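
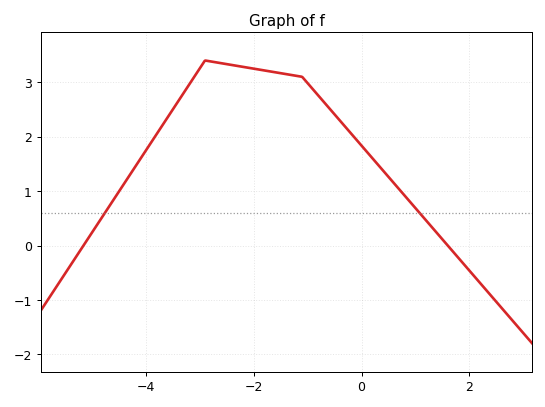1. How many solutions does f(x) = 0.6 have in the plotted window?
2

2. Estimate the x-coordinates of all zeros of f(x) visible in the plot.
-5.15, 1.6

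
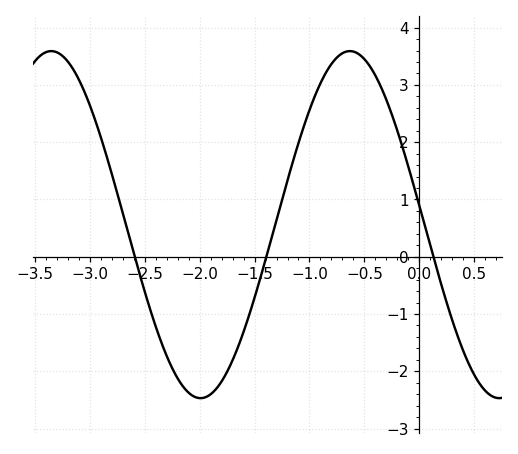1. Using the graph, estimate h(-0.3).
2.74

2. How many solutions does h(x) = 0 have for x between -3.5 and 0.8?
3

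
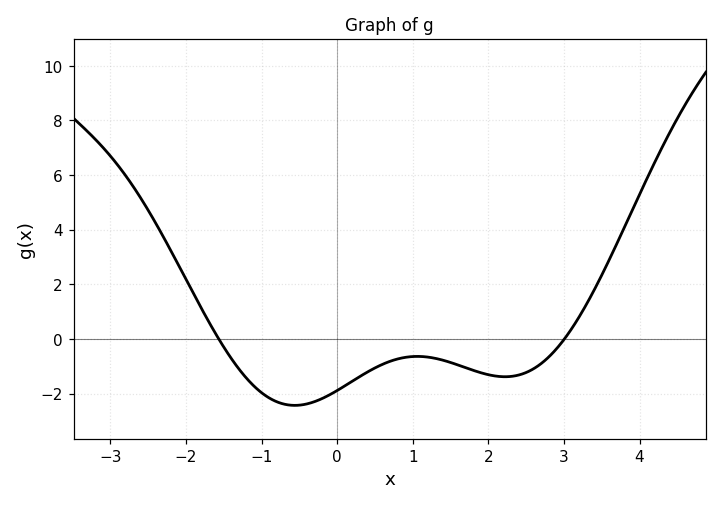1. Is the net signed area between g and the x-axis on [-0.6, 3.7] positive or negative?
negative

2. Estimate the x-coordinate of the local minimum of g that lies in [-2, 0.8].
-0.563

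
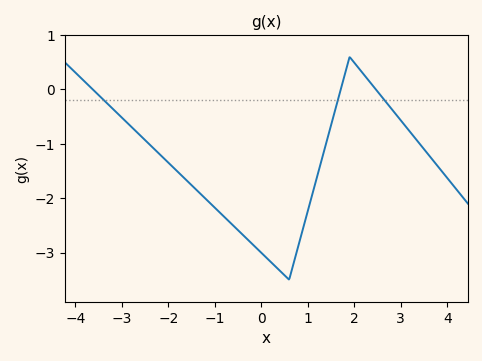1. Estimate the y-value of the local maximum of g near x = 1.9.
0.6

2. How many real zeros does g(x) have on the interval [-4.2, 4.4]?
3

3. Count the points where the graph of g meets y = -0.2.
3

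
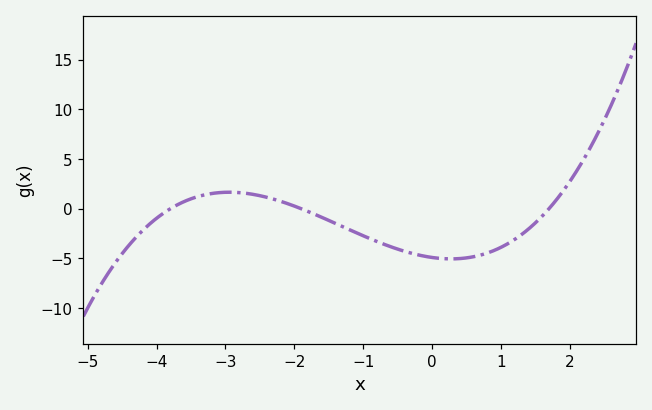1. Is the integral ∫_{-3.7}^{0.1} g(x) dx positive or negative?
negative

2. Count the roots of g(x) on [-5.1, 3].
3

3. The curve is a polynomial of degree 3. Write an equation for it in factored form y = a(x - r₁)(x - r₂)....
y = 0.4(x + 3.8)(x + 1.9)(x - 1.7)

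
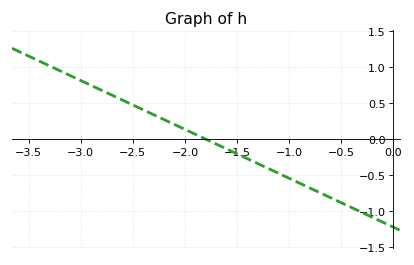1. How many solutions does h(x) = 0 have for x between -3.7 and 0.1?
1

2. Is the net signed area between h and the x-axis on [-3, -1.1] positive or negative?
positive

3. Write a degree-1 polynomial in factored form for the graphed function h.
y = -0.68(x + 1.8)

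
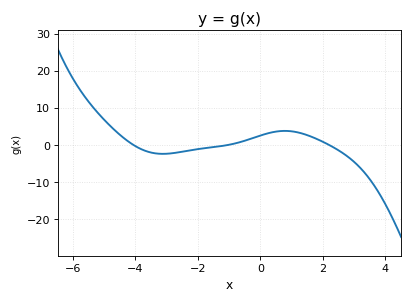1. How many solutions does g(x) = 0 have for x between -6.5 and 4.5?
3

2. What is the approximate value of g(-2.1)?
-1.24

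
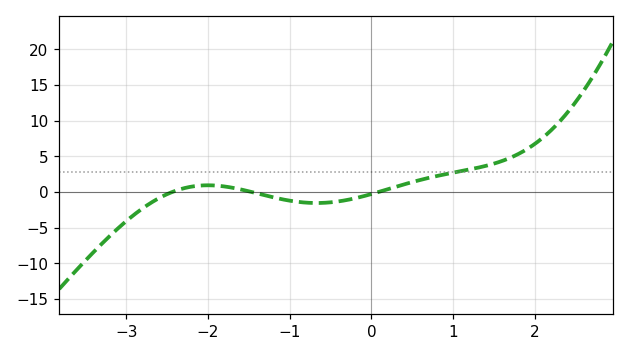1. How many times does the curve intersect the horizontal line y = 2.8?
1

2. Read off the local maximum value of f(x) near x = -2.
1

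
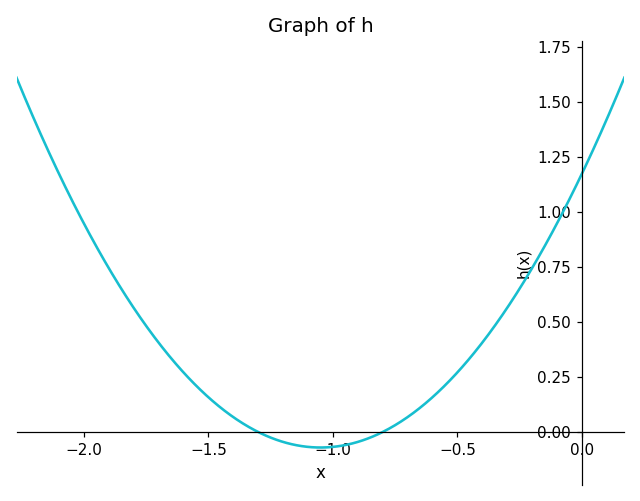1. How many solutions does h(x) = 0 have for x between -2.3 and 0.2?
2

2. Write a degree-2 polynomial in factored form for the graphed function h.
y = 1.13(x + 1.3)(x + 0.8)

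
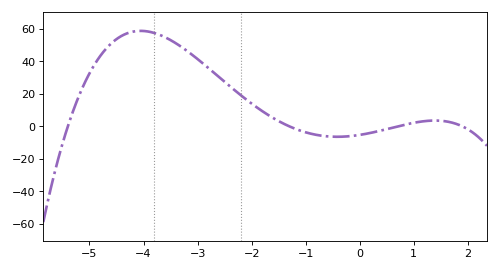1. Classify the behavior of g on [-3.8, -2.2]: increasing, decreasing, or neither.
decreasing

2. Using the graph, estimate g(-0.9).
-4.52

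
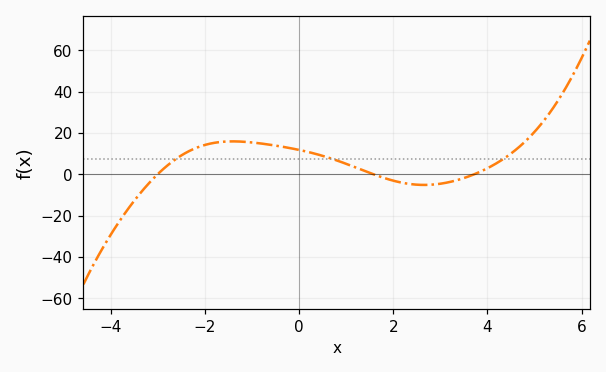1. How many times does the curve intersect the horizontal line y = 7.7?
3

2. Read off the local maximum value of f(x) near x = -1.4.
16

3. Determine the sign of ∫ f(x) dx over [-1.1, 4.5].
positive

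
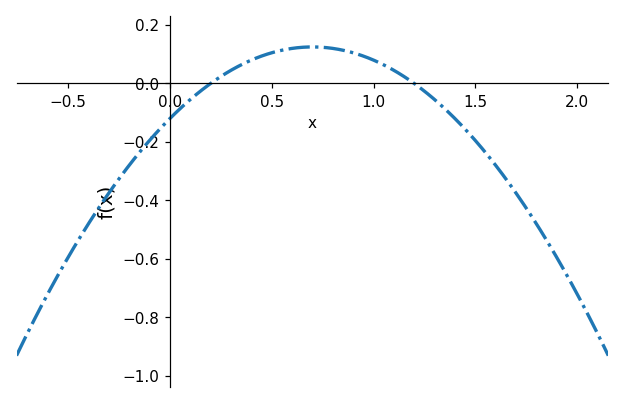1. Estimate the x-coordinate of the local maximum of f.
0.7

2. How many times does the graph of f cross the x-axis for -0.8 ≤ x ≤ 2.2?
2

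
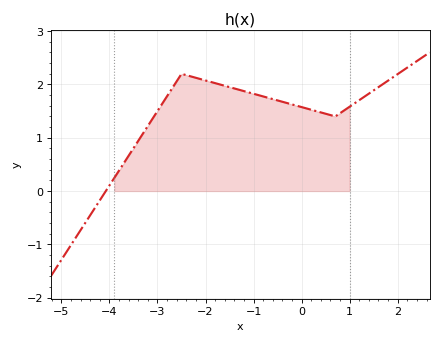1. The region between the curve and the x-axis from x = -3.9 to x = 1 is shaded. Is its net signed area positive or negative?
positive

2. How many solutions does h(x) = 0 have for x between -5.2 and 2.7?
1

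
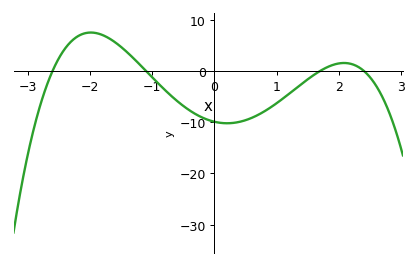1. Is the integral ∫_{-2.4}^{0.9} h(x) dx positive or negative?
negative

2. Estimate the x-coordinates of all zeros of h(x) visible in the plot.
-2.6, -1.1, 1.7, 2.4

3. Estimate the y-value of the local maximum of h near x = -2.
7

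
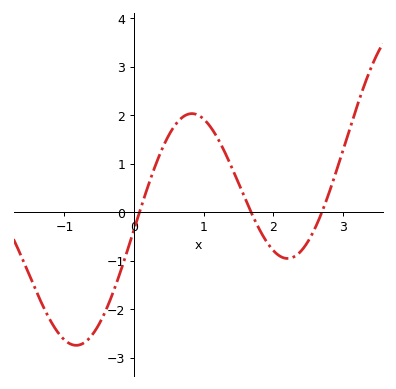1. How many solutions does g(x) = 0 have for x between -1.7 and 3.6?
3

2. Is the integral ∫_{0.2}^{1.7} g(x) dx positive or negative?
positive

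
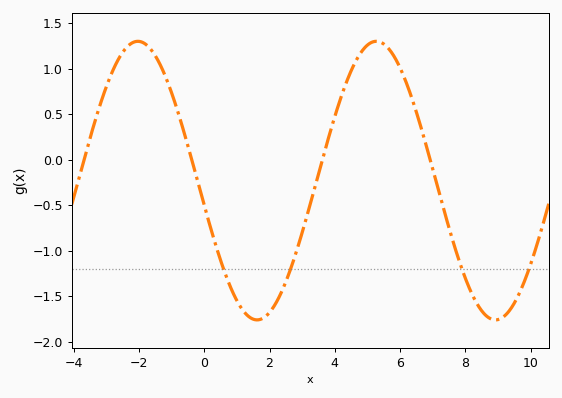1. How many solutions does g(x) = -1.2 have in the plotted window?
4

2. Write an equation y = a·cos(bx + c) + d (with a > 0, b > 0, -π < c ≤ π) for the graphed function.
y = 1.53cos(0.86x + 1.8) - 0.23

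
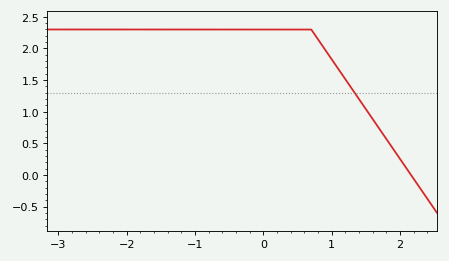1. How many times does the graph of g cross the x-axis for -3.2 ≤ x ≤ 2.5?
1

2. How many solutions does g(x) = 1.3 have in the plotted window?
1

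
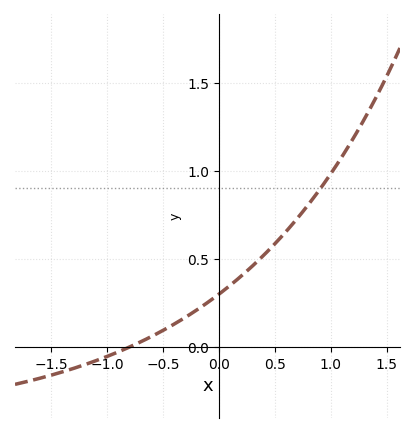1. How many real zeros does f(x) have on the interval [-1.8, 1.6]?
1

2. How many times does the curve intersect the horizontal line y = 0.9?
1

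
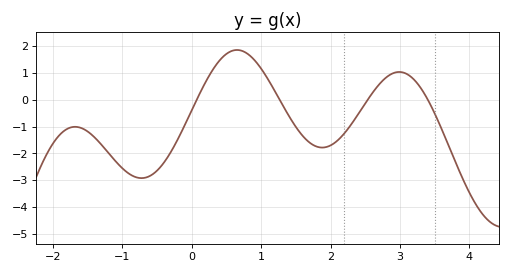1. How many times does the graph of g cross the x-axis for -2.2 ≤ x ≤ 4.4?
4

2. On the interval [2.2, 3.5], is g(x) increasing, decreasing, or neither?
neither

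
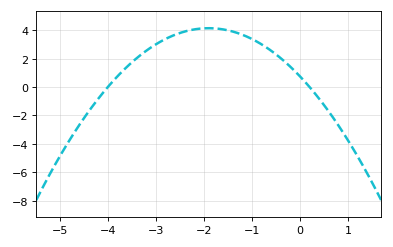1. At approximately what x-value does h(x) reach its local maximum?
-1.9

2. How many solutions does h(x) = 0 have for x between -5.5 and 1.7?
2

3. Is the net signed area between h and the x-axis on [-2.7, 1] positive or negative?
positive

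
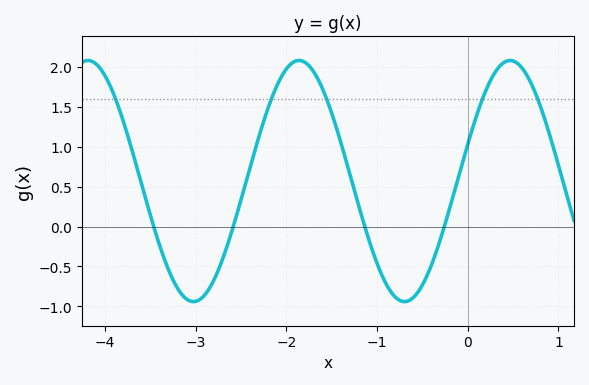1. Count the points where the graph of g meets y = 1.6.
5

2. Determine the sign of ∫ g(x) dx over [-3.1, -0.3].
positive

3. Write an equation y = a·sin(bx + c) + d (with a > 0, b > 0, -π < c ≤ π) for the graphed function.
y = 1.51sin(2.7x + 0.31) + 0.57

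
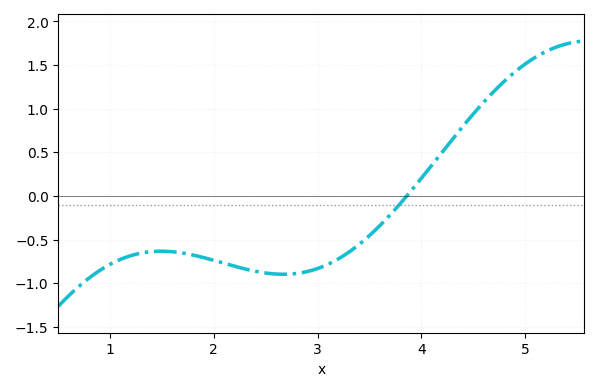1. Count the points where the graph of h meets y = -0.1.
1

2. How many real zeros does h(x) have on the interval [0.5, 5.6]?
1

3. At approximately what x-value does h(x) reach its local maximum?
1.49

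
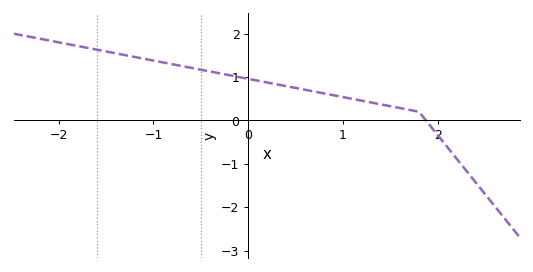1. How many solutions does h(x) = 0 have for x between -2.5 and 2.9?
1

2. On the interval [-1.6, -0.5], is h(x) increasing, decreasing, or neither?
decreasing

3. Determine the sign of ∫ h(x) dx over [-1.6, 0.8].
positive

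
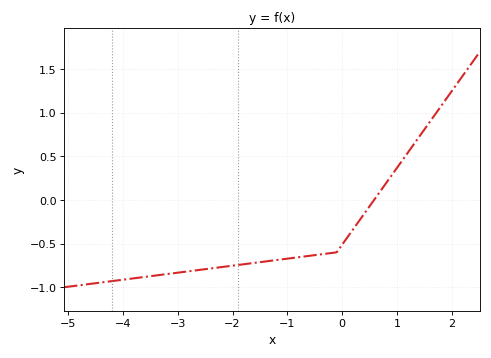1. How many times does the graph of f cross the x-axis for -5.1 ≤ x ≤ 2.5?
1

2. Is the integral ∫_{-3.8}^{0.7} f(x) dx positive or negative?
negative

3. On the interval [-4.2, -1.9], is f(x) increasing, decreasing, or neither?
increasing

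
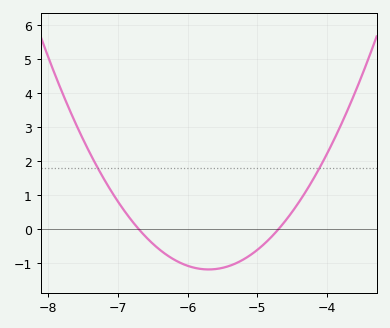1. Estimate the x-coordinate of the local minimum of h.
-5.7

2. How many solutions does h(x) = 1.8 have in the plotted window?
2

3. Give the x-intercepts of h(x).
-6.7, -4.7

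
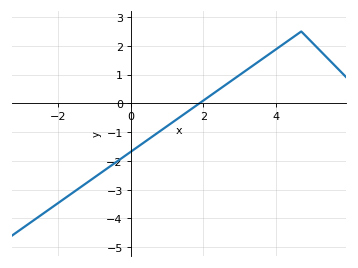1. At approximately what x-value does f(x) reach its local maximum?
4.8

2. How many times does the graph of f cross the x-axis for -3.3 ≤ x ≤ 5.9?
1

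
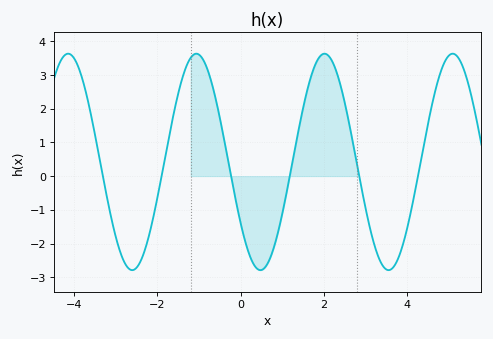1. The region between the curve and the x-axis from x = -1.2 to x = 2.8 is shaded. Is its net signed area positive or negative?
positive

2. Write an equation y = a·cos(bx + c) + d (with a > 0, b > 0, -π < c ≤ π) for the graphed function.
y = 3.21cos(2x + 2.2) + 0.42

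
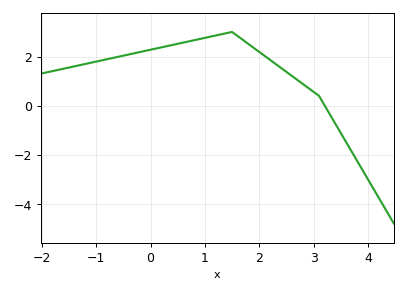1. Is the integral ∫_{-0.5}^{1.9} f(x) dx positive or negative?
positive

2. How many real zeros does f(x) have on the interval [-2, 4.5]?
1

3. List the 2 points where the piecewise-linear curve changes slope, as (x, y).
(1.5, 3); (3.1, 0.4)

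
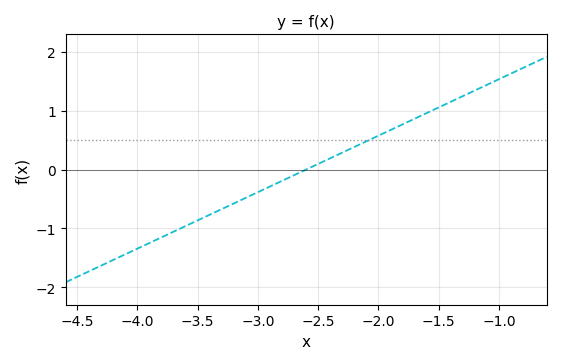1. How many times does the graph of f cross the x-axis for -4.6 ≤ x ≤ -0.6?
1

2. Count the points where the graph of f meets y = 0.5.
1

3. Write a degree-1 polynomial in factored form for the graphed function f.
y = 0.96(x + 2.6)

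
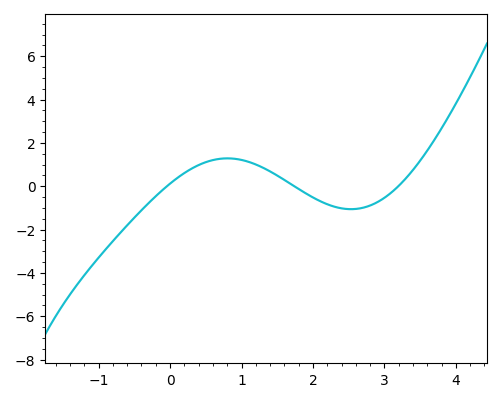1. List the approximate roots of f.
-0.044, 1.74, 3.19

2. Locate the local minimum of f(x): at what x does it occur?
2.53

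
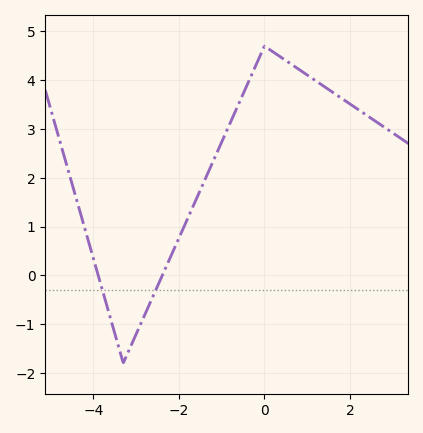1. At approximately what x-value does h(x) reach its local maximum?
0.001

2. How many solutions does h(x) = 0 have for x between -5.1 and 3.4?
2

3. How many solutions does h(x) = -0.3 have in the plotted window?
2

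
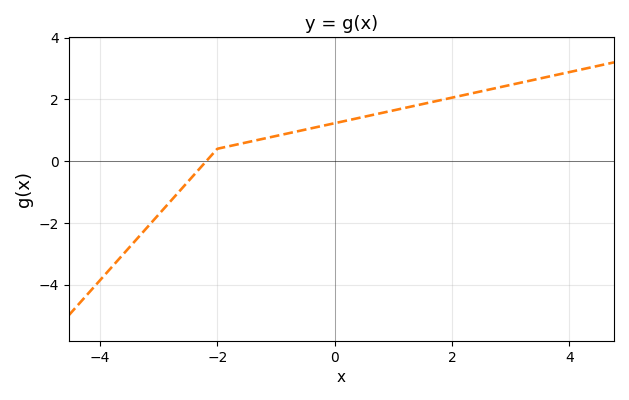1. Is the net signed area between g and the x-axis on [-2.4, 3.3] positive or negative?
positive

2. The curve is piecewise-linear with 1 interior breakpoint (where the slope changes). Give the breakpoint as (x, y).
(-2, 0.4)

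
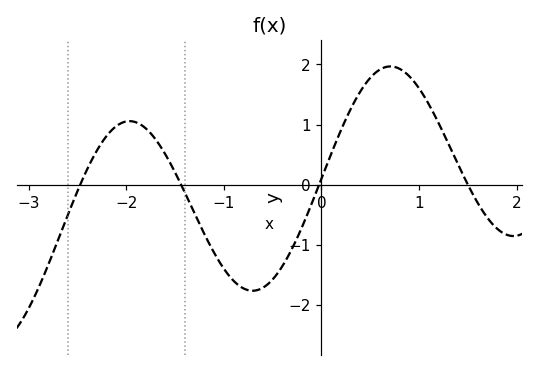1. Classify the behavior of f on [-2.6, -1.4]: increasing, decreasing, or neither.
neither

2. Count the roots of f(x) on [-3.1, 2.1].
4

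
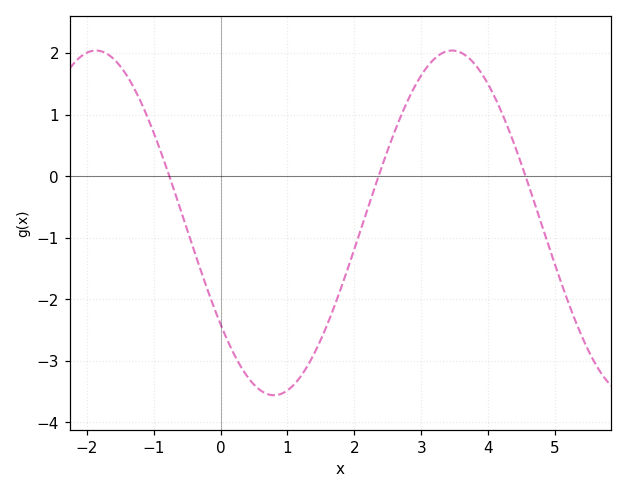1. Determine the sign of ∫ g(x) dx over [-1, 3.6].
negative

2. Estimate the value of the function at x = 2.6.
0.7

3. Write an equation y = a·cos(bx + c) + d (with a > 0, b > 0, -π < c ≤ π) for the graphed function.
y = 2.8cos(1.2x + 2.2) - 0.76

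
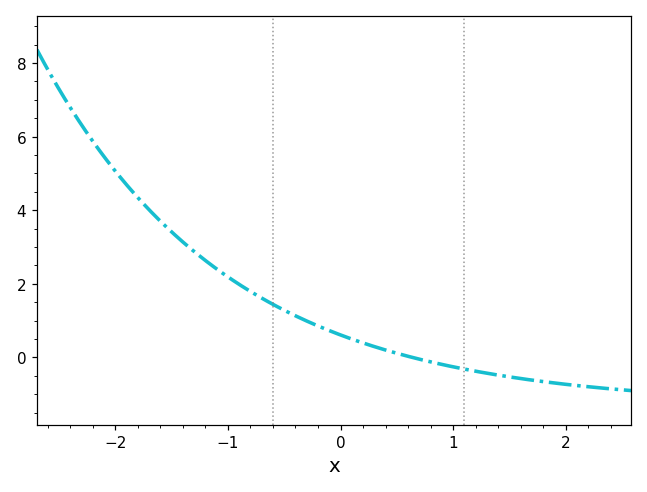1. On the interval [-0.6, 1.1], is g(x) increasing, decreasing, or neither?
decreasing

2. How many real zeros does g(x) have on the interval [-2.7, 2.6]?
1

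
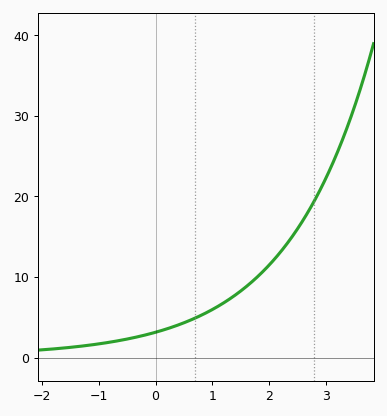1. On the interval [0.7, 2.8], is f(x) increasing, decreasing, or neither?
increasing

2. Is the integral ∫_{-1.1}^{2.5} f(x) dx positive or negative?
positive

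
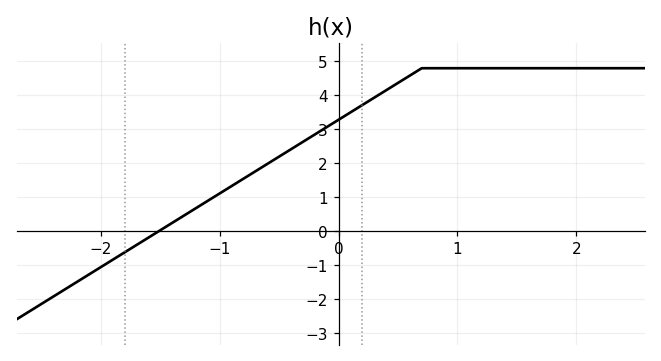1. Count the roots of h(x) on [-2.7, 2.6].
1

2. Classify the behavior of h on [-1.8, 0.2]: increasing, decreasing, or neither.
increasing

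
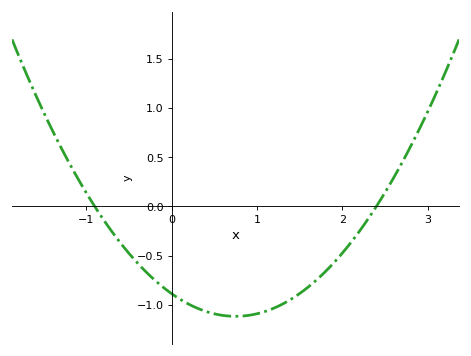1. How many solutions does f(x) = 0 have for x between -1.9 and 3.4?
2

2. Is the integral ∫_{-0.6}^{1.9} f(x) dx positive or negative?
negative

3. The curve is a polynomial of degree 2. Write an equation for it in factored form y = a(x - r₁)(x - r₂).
y = 0.41(x + 0.9)(x - 2.4)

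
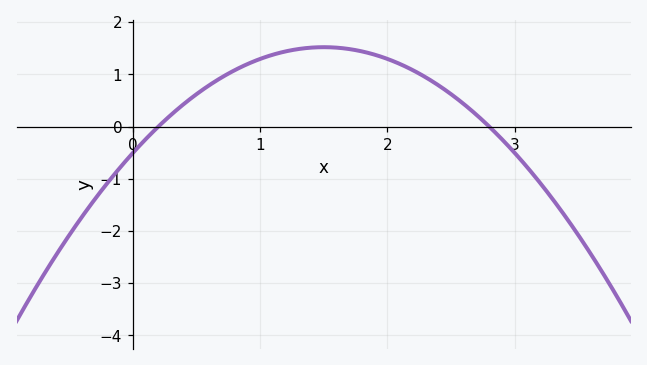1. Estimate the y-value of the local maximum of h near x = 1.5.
1.5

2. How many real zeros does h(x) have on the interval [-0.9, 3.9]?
2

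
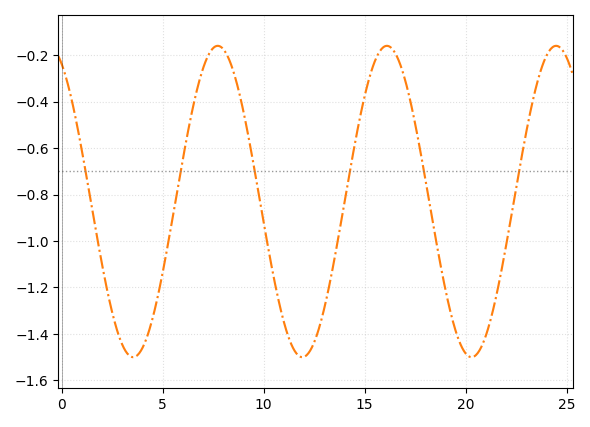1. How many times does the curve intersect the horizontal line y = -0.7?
6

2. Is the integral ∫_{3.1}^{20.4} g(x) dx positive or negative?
negative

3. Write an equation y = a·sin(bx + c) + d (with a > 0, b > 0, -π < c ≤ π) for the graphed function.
y = 0.67sin(0.75x + 2.06) - 0.83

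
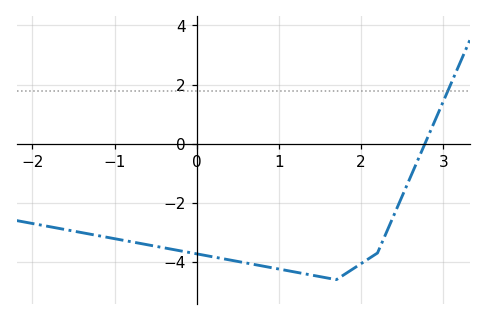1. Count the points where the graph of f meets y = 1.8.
1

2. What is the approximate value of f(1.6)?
-4.6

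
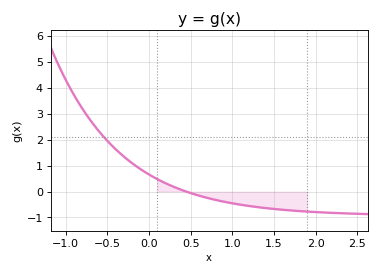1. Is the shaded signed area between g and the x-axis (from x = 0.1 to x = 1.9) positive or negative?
negative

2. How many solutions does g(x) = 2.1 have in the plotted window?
1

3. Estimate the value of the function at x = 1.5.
-0.672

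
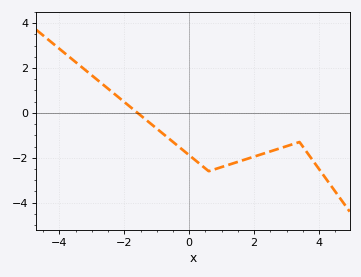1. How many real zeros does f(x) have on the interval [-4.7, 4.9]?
1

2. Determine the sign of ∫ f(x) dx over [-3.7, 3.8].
negative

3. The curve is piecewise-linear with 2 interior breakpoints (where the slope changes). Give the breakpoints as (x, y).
(0.6, -2.6); (3.4, -1.3)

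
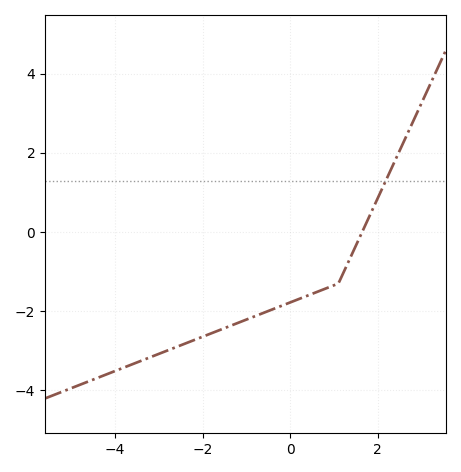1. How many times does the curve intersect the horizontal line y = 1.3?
1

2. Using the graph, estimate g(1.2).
-1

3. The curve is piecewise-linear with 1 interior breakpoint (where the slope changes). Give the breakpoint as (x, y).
(1.1, -1.3)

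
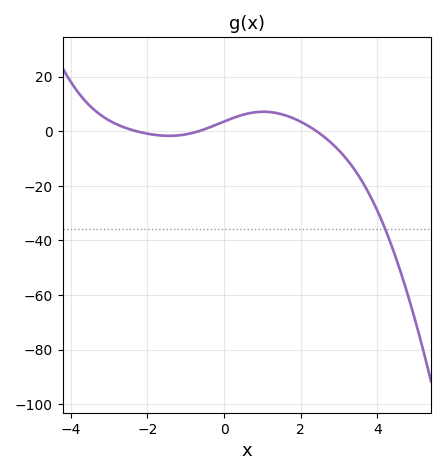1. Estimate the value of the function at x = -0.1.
2.97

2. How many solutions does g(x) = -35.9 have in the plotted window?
1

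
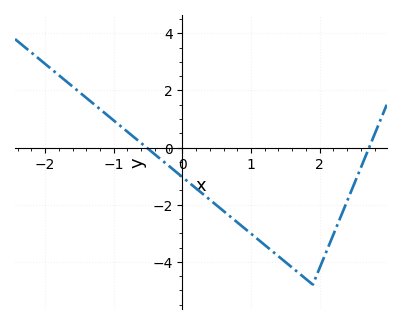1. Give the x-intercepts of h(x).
-0.5, 2.7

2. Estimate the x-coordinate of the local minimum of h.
1.9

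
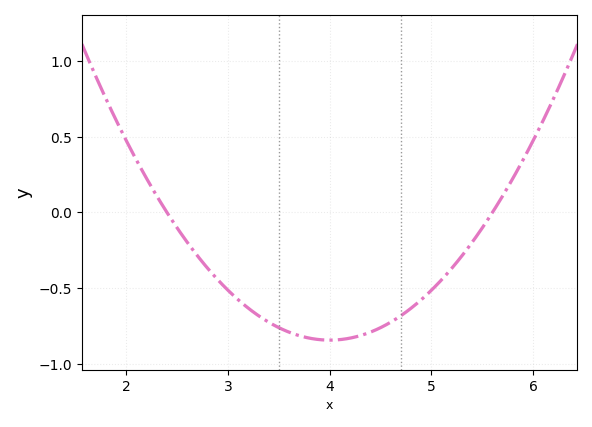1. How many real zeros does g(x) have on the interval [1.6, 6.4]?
2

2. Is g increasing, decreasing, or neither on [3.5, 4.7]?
neither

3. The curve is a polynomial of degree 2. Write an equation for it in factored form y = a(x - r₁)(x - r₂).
y = 0.33(x - 2.4)(x - 5.6)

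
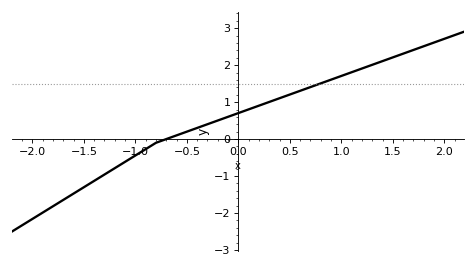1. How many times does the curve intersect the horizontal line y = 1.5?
1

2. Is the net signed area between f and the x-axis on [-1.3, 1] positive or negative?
positive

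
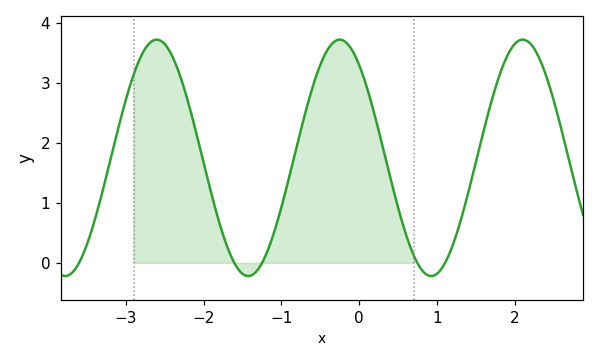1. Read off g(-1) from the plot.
0.932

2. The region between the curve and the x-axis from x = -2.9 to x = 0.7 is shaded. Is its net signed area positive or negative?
positive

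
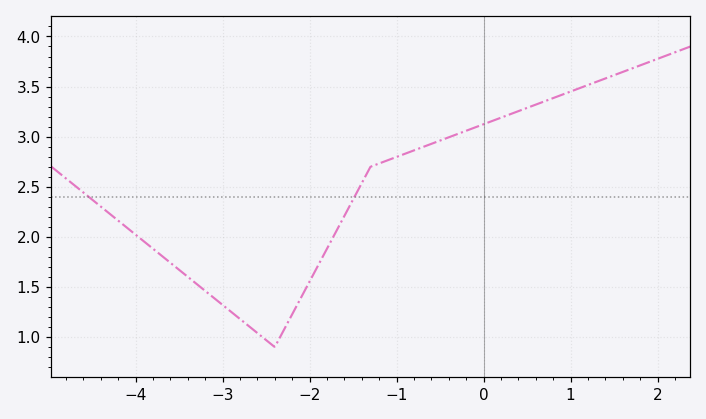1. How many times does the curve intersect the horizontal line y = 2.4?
2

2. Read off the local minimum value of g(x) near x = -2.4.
0.9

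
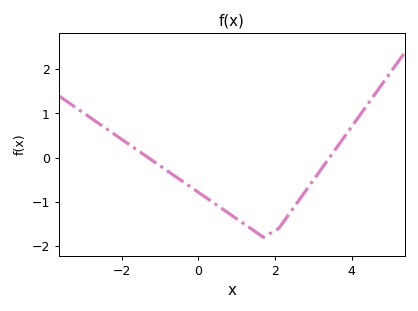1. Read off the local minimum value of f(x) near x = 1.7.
-1.8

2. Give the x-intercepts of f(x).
-1.4, 3.4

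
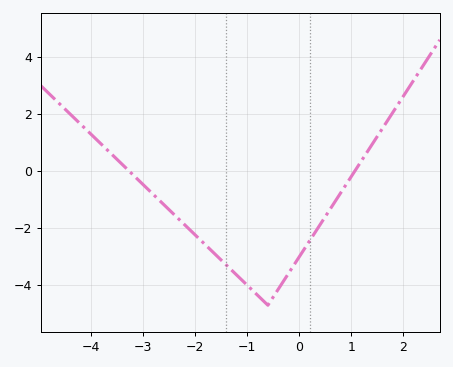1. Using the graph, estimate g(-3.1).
-0.291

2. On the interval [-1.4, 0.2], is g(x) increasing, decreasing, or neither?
neither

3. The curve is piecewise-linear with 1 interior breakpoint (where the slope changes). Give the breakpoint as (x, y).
(-0.6, -4.7)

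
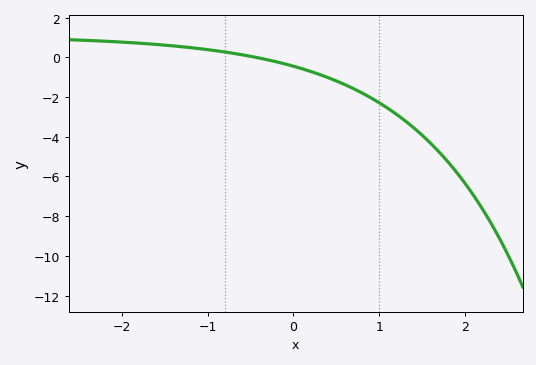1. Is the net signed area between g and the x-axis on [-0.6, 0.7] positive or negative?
negative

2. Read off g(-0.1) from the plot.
-0.334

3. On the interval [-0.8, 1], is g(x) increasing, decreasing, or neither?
decreasing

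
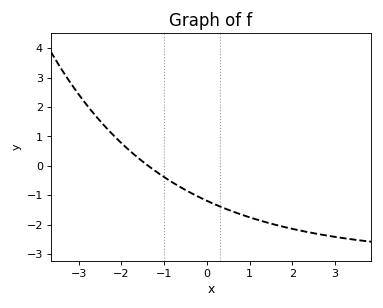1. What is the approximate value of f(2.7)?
-2.35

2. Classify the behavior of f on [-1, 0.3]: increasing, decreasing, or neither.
decreasing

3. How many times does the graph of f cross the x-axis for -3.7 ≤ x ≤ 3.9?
1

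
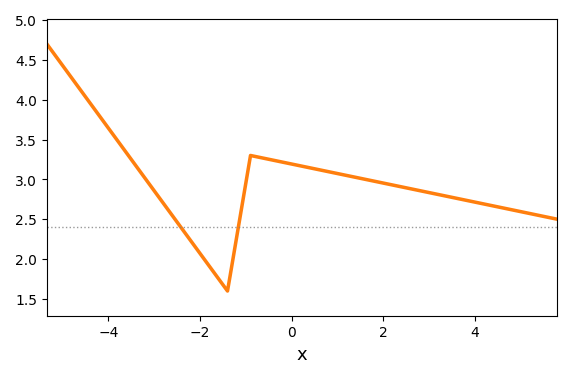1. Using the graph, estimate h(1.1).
3.06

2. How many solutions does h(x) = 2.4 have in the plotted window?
2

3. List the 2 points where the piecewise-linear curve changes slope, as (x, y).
(-1.4, 1.6); (-0.9, 3.3)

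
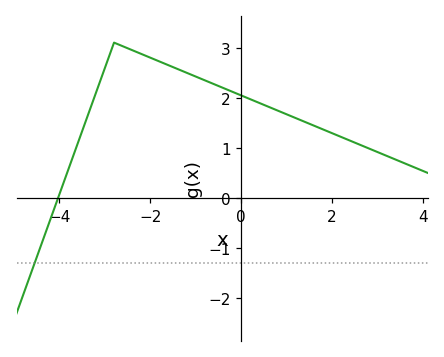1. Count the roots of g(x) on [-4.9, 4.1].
1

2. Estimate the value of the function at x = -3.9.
0.331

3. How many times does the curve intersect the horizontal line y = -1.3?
1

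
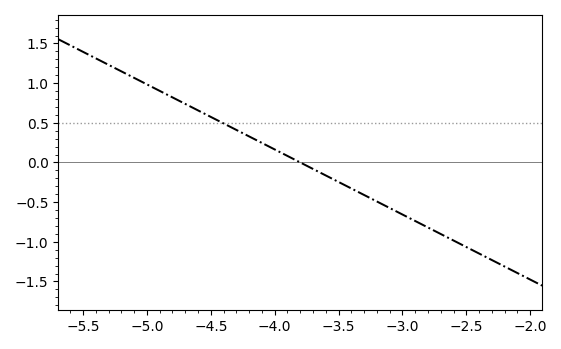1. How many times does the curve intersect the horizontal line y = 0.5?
1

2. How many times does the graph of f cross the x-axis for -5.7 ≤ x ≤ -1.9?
1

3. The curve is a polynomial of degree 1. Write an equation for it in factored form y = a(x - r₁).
y = -0.82(x + 3.8)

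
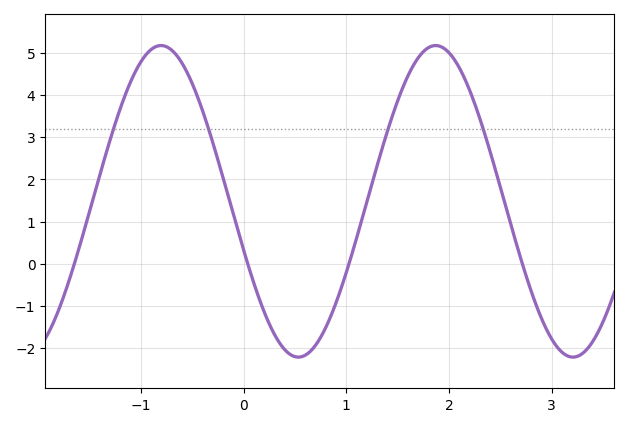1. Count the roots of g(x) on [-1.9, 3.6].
4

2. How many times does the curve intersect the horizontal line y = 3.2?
4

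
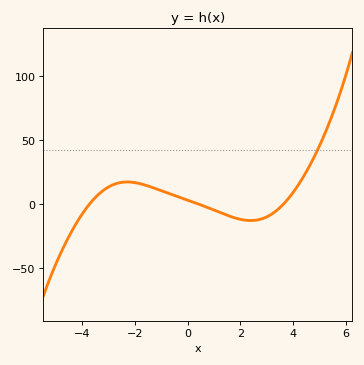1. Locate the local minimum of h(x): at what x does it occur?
2.4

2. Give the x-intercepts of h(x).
-3.72, 0.413, 3.64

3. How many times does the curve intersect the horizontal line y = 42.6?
1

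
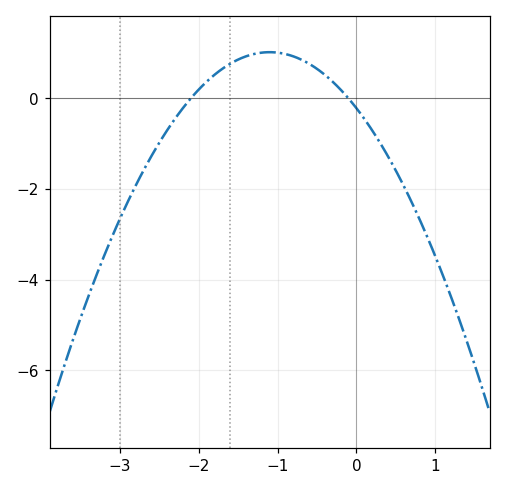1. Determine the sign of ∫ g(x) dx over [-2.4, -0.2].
positive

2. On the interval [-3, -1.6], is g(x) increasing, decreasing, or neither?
increasing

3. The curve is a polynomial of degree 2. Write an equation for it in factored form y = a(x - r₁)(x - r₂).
y = -1.02(x + 2.1)(x + 0.1)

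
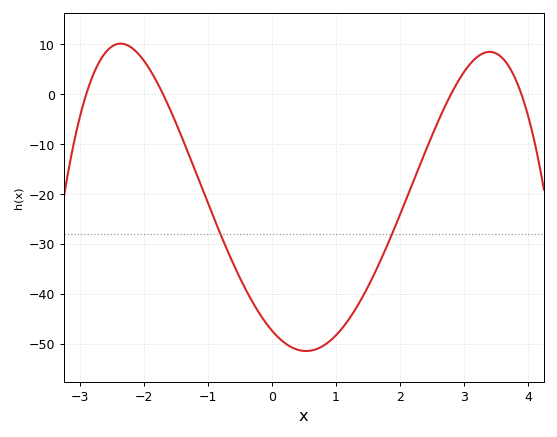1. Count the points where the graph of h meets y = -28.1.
2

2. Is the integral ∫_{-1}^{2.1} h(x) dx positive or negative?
negative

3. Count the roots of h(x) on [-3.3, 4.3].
4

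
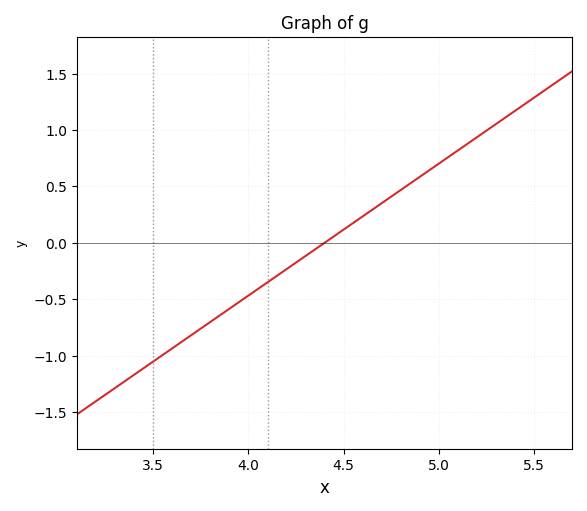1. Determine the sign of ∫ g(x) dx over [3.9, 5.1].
positive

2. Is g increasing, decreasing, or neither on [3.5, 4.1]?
increasing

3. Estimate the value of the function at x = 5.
0.7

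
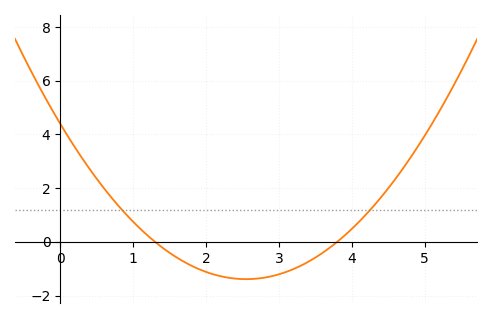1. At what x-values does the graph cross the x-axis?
1.3, 3.8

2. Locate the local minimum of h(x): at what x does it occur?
2.6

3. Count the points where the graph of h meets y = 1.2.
2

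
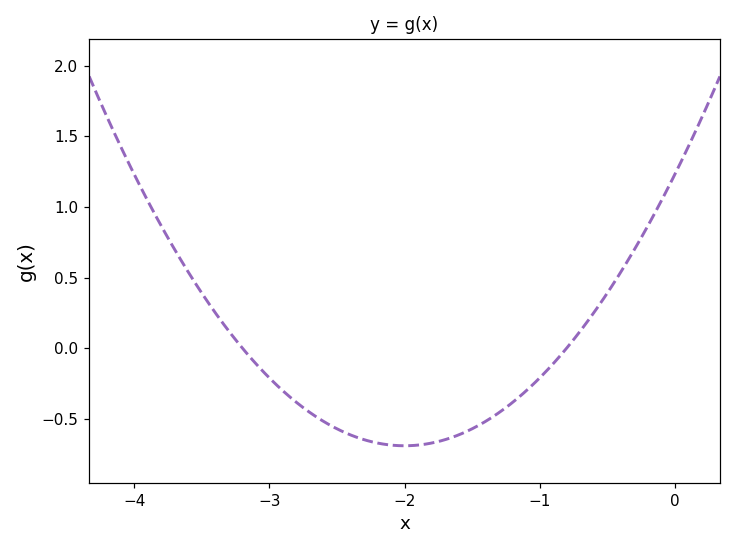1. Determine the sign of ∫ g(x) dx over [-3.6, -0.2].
negative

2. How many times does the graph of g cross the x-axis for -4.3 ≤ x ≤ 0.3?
2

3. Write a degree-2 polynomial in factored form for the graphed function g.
y = 0.48(x + 3.2)(x + 0.8)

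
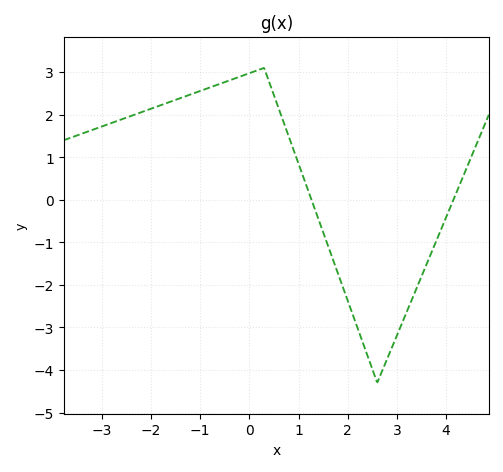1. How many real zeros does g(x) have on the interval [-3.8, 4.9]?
2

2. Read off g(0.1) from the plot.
3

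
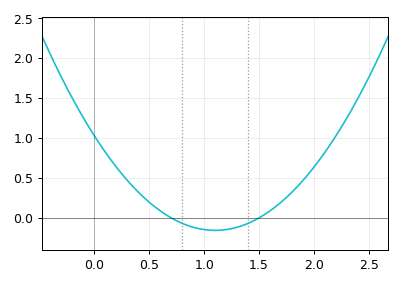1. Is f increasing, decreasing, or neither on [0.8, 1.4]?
neither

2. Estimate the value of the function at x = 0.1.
0.823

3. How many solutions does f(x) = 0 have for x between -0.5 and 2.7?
2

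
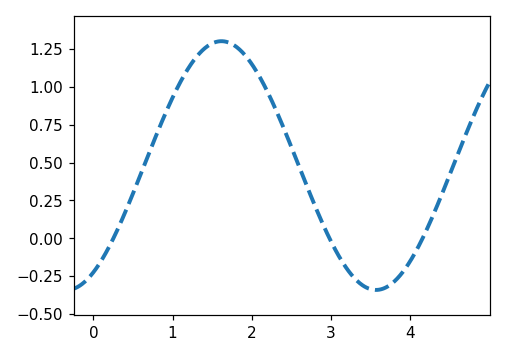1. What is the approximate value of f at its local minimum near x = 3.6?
-0.34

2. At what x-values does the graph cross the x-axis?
0.3, 3, 4.2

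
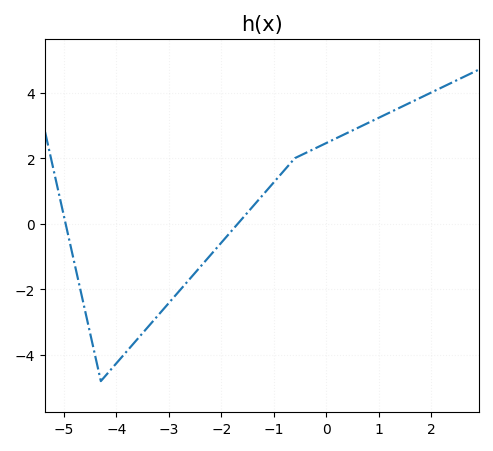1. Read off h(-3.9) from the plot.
-4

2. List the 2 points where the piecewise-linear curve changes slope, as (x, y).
(-4.3, -4.8); (-0.6, 2)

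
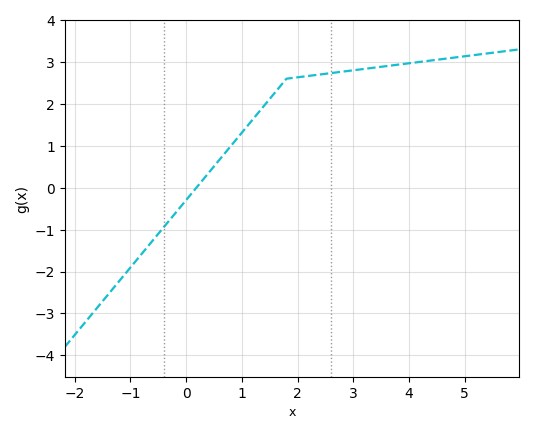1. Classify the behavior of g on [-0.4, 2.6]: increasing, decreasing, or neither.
increasing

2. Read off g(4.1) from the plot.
3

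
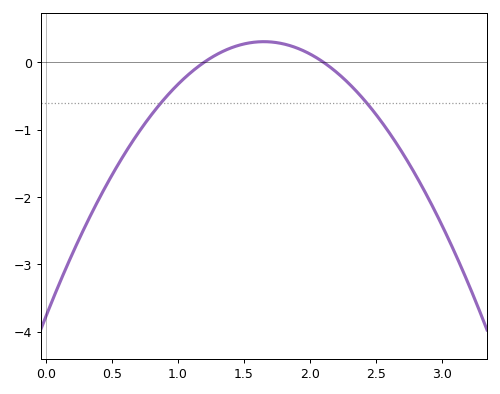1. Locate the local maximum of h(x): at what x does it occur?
1.65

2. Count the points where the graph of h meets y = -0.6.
2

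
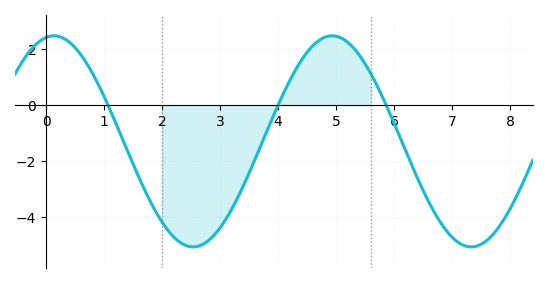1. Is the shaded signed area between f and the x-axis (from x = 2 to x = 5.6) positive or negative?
negative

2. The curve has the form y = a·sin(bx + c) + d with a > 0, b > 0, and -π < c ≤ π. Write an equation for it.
y = 3.78sin(1.3x + 1.4) - 1.3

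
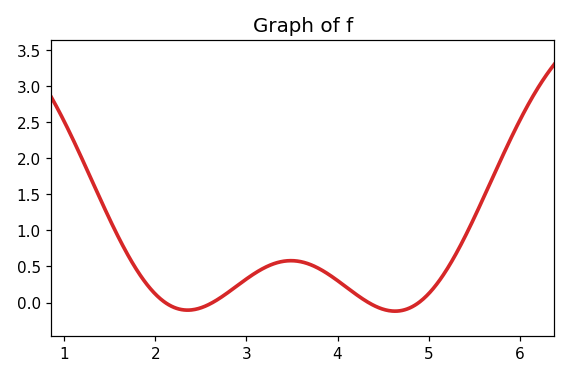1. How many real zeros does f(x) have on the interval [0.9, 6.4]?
4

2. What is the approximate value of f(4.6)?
-0.118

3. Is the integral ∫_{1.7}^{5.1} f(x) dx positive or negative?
positive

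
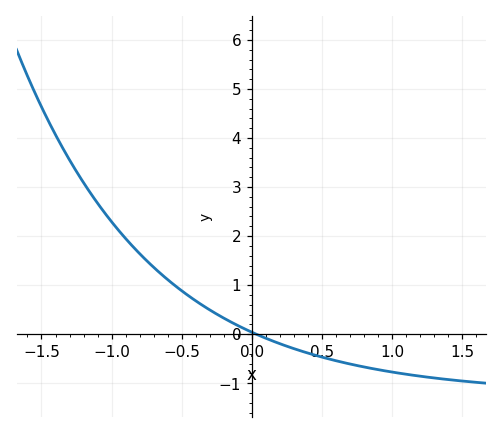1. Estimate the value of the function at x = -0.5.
0.9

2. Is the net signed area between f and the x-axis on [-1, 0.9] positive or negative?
positive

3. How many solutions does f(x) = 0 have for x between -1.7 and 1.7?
1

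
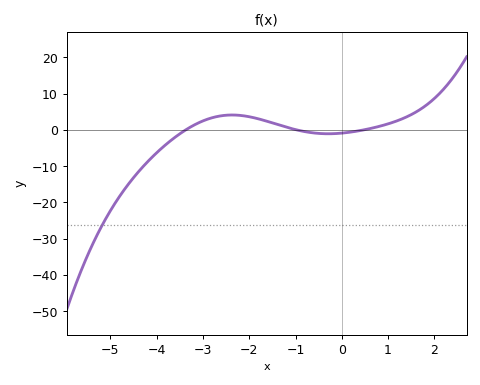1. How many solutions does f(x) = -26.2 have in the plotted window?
1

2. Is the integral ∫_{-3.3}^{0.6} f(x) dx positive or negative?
positive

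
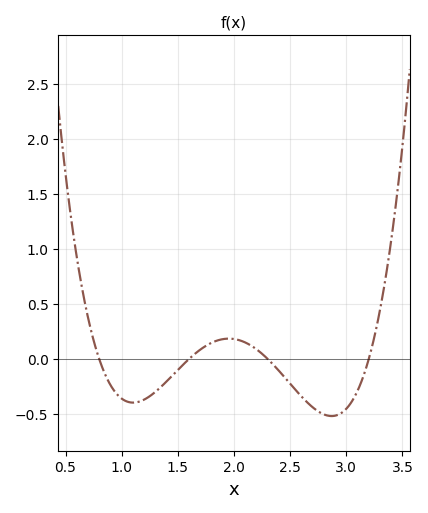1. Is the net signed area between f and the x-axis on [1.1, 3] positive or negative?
negative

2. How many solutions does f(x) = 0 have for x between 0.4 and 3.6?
4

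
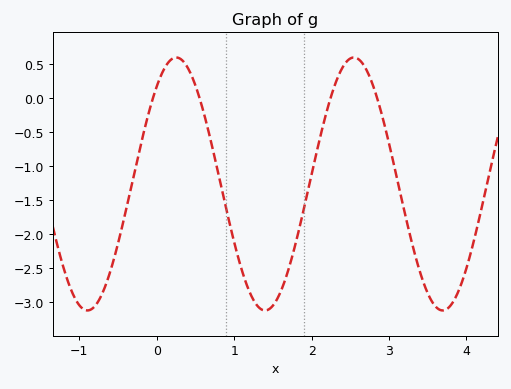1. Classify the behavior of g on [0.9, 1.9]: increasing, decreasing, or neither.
neither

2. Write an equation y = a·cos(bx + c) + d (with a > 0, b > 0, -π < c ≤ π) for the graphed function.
y = 1.86cos(2.74x - 0.692) - 1.26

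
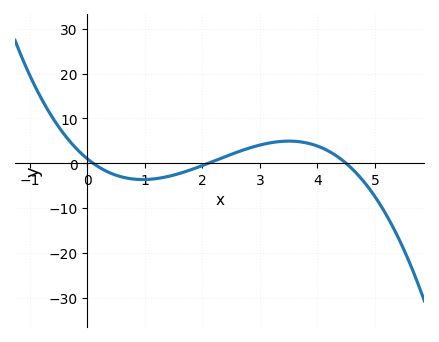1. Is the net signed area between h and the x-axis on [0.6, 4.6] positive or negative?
positive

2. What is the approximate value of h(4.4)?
1.03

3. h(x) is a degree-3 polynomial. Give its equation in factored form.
y = -1.04(x - 0.1)(x - 2.1)(x - 4.5)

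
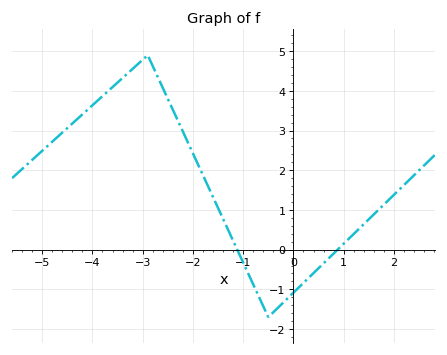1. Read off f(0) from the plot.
-1.1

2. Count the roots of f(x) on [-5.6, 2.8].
2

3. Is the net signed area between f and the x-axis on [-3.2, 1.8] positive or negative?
positive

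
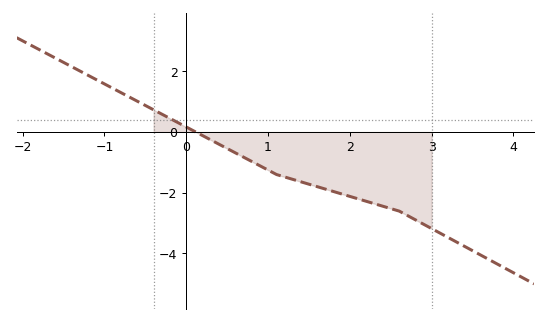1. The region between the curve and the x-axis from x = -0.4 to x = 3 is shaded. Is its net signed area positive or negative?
negative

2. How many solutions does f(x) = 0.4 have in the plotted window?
1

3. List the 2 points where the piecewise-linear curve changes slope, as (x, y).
(1.1, -1.4); (2.6, -2.6)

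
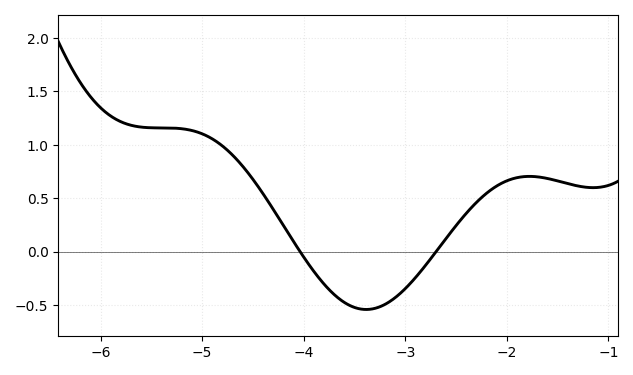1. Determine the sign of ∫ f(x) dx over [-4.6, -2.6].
negative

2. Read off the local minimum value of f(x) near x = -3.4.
-0.55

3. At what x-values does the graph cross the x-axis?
-4, -2.7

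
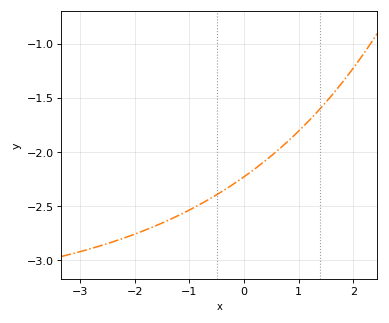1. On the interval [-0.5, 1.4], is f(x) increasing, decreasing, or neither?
increasing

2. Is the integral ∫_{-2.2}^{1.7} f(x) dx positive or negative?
negative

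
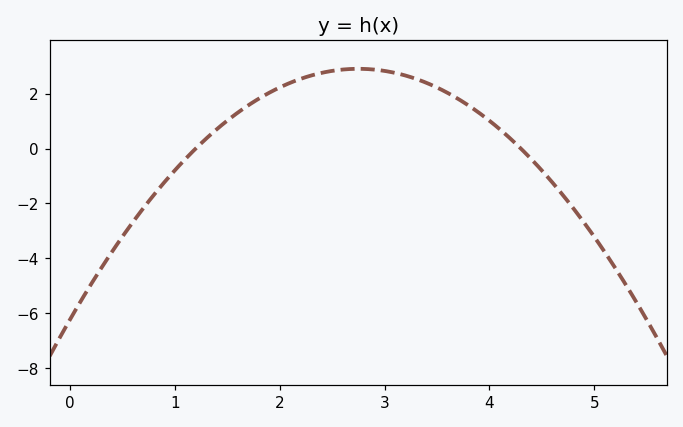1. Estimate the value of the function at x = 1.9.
2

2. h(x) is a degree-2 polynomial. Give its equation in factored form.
y = -1.21(x - 1.2)(x - 4.3)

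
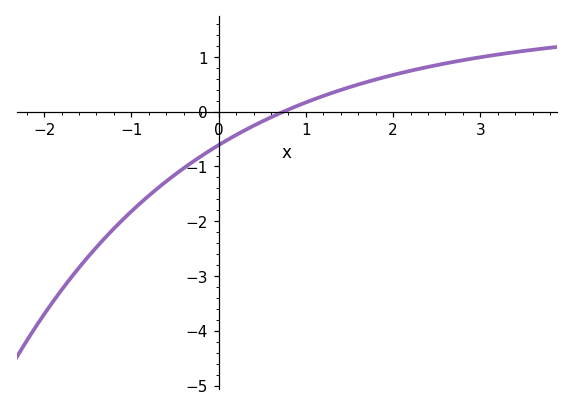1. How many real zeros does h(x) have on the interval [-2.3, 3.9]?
1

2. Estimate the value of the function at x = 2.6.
0.882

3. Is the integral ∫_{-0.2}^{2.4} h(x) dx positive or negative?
positive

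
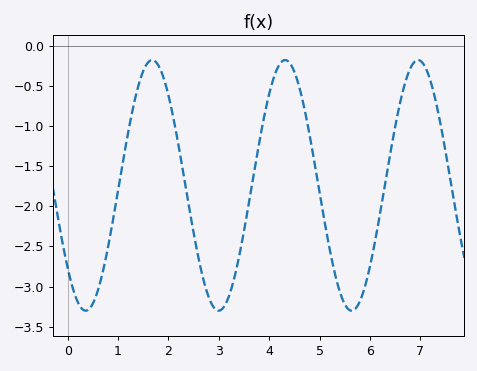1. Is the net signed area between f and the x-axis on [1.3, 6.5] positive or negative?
negative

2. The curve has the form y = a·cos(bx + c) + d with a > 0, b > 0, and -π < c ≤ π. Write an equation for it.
y = 1.56cos(2.38x + 2.29) - 1.74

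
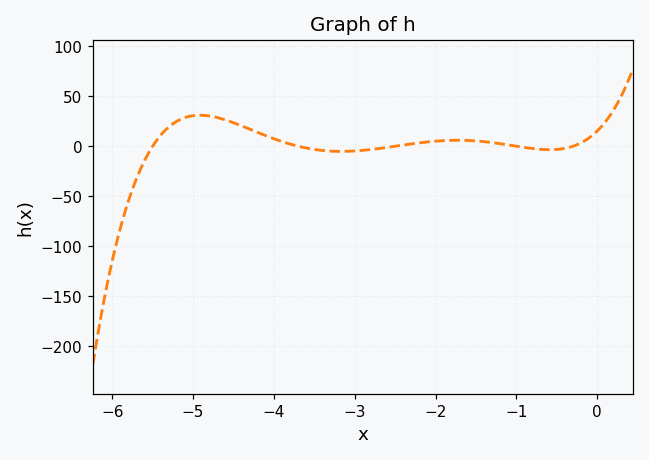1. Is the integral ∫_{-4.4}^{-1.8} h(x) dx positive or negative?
positive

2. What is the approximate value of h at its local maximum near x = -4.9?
31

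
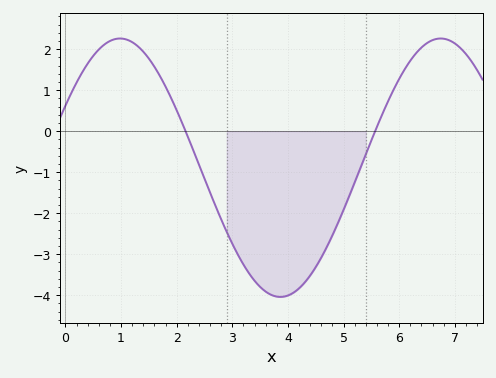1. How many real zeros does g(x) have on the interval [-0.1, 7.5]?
2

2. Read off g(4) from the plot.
-4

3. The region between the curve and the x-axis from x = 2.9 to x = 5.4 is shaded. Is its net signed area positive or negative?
negative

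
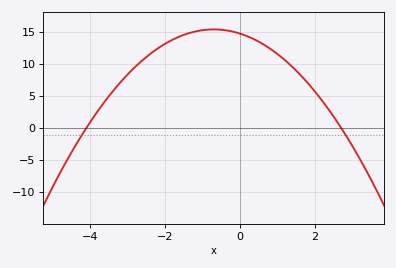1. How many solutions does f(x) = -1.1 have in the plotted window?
2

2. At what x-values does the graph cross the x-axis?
-4.1, 2.7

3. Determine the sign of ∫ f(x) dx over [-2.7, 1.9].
positive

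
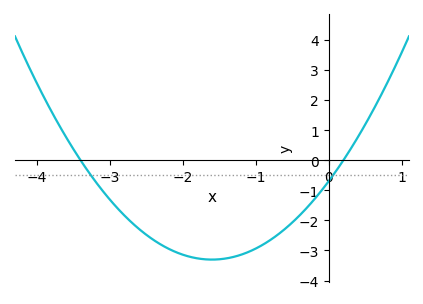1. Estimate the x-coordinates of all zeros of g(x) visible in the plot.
-3.4, 0.2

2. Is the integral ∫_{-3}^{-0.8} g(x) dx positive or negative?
negative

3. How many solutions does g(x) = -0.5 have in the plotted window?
2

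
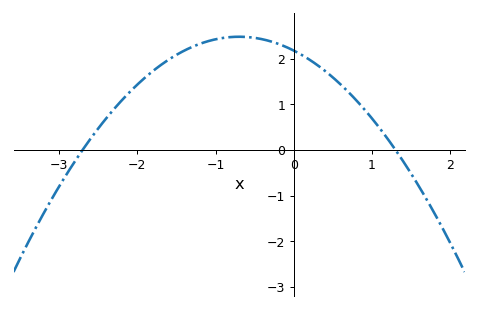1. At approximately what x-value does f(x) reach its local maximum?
-0.7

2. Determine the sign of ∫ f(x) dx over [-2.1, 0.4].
positive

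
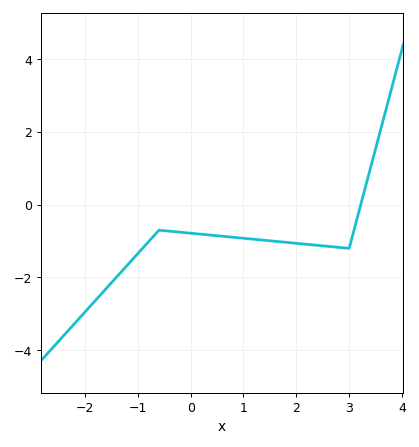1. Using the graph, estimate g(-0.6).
-0.7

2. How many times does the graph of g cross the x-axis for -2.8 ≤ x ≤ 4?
1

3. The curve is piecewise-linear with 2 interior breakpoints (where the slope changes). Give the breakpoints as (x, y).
(-0.6, -0.7); (3, -1.2)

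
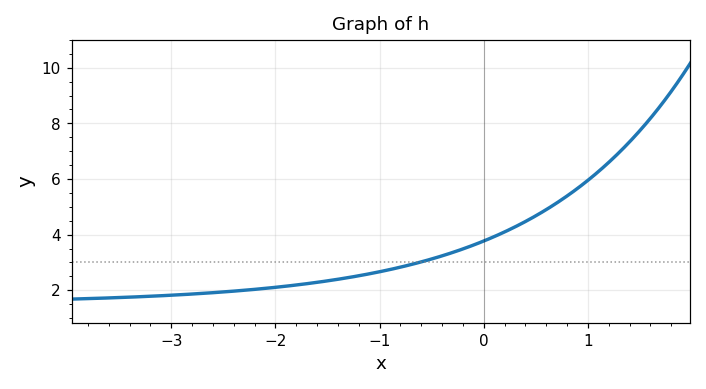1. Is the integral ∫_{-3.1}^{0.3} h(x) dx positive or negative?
positive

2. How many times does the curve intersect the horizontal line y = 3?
1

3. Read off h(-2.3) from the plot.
2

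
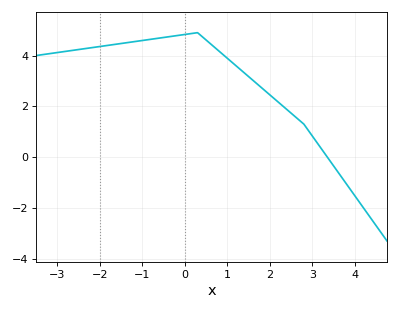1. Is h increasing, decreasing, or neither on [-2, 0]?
increasing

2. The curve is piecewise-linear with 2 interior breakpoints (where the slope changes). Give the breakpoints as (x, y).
(0.3, 4.9); (2.8, 1.3)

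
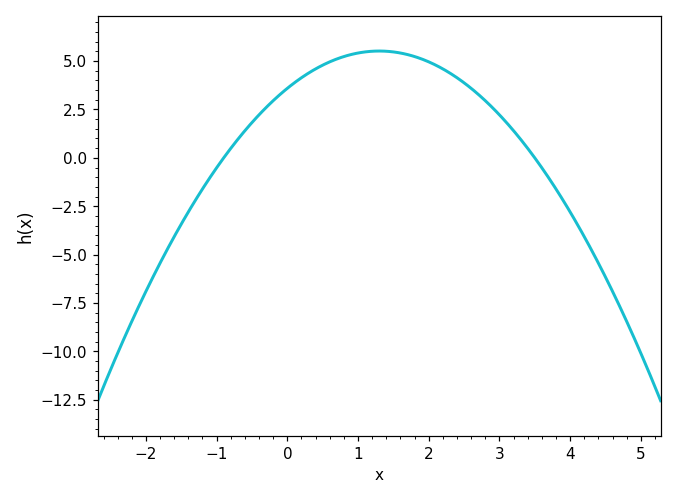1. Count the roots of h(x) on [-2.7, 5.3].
2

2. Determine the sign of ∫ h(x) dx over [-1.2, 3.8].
positive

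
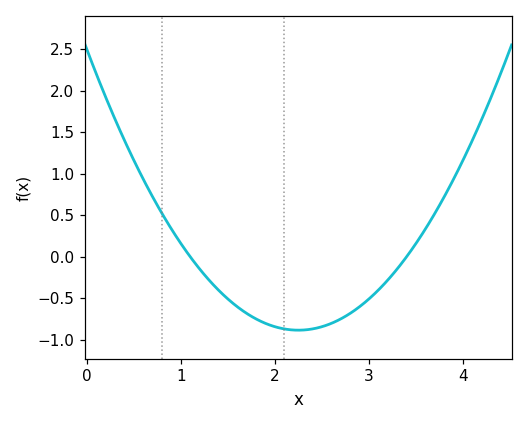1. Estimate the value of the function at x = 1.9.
-0.804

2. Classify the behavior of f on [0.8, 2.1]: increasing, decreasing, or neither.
decreasing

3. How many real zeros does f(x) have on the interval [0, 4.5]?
2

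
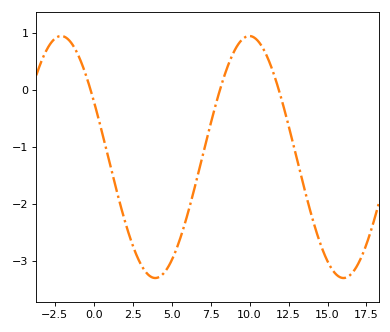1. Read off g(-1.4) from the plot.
0.8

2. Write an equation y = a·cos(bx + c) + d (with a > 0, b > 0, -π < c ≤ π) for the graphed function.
y = 2.12cos(0.52x + 1.1) - 1.18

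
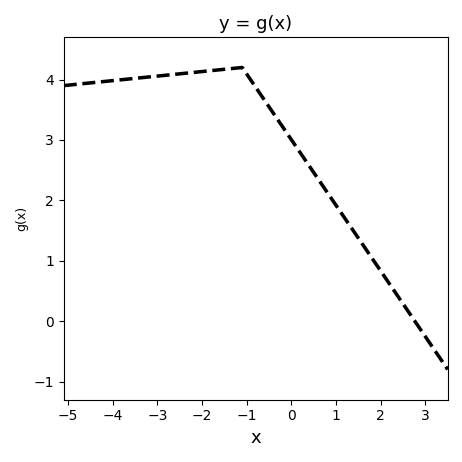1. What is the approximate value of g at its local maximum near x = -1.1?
4.2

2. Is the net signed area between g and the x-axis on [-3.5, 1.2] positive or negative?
positive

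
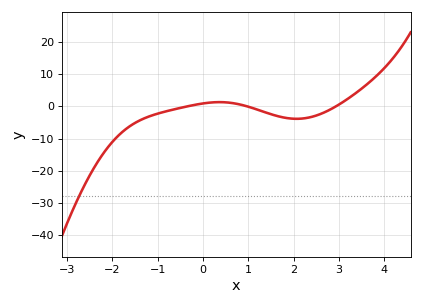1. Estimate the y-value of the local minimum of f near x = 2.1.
-3.87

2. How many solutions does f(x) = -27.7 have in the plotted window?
1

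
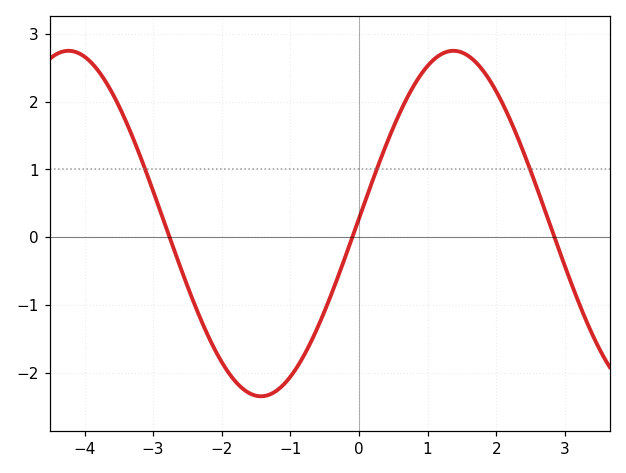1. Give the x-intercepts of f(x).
-2.8, 0, 2.8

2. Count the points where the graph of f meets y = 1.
3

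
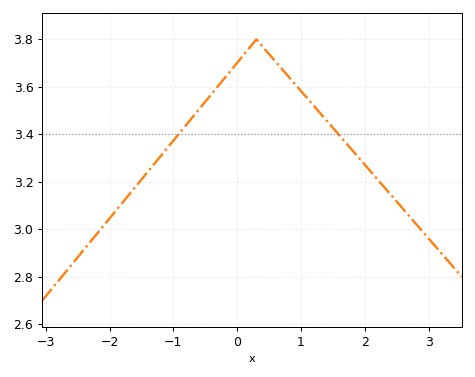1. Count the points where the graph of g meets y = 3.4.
2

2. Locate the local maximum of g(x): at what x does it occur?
0.301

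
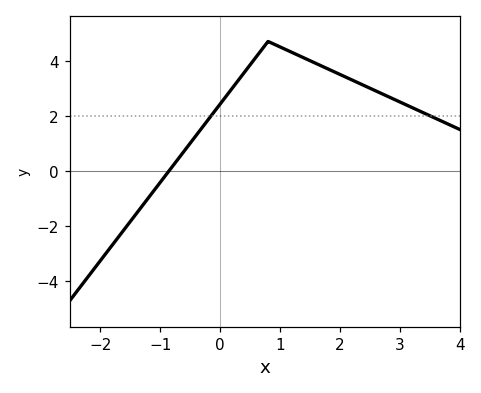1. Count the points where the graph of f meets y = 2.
2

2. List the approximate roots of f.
-0.9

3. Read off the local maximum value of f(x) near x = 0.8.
4.6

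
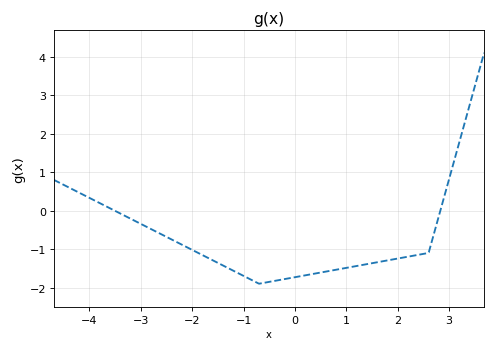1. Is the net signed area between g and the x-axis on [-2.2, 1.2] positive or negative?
negative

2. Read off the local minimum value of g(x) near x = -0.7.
-1.9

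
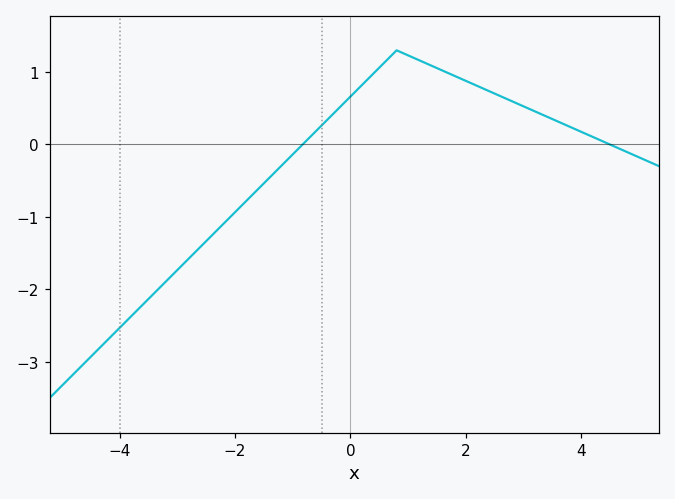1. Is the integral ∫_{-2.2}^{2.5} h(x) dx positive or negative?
positive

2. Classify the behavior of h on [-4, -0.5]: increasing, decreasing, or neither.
increasing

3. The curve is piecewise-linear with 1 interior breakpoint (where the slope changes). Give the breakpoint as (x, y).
(0.8, 1.3)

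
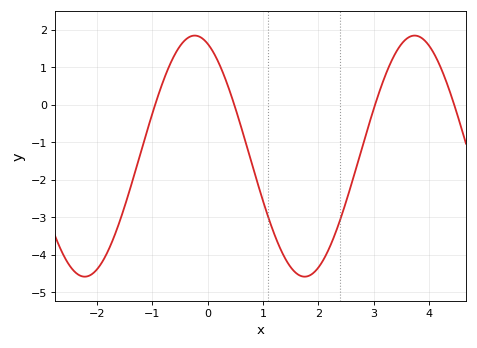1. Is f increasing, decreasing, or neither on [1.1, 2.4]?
neither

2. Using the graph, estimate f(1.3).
-3.8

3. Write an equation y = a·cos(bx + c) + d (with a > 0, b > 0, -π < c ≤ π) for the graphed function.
y = 3.22cos(1.6x + 0.37) - 1.37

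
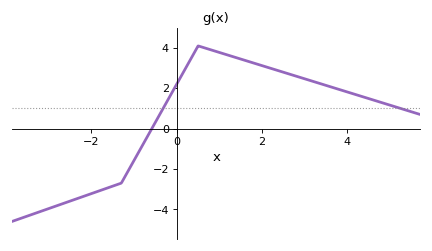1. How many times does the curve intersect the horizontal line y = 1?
2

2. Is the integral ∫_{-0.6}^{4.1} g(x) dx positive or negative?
positive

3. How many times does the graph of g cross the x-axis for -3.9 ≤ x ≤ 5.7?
1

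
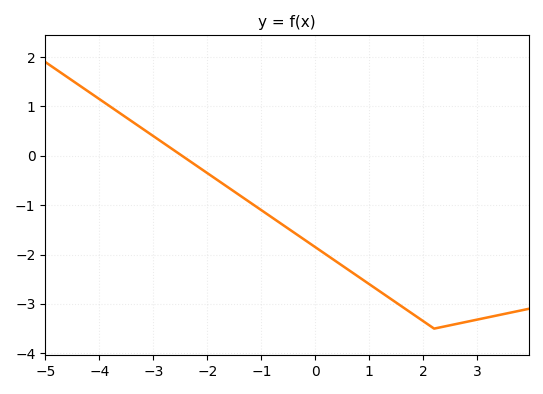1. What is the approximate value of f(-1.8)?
-0.5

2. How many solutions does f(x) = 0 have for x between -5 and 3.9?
1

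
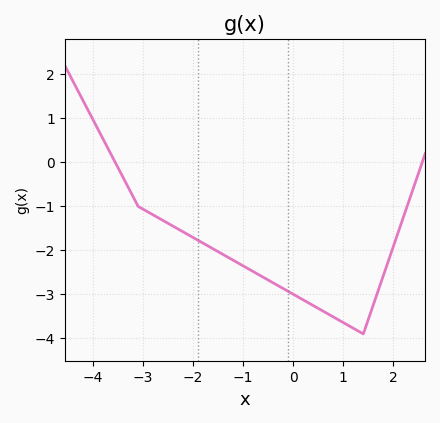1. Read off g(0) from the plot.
-3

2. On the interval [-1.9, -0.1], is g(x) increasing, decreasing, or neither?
decreasing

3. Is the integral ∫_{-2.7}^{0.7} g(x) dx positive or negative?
negative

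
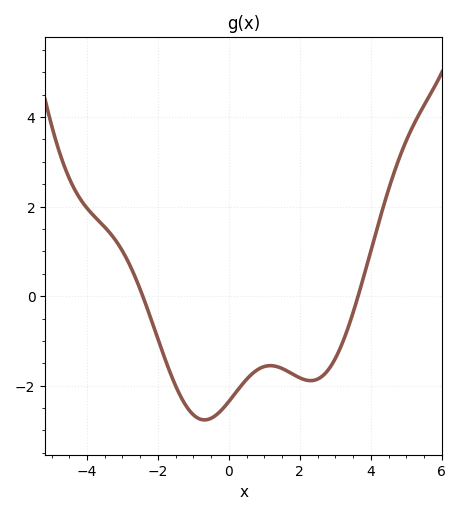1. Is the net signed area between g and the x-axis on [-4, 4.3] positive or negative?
negative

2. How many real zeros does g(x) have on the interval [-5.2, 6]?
2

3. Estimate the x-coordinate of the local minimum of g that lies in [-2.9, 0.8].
-0.6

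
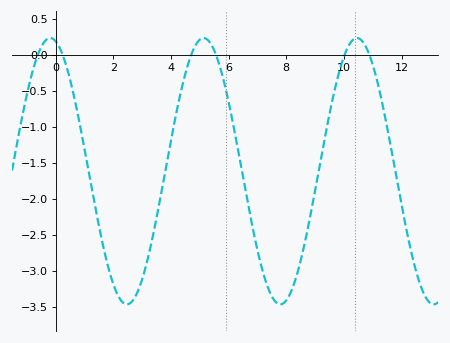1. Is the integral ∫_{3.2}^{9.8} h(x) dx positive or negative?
negative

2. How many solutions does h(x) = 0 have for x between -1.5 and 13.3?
6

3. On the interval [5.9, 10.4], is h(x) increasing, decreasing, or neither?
neither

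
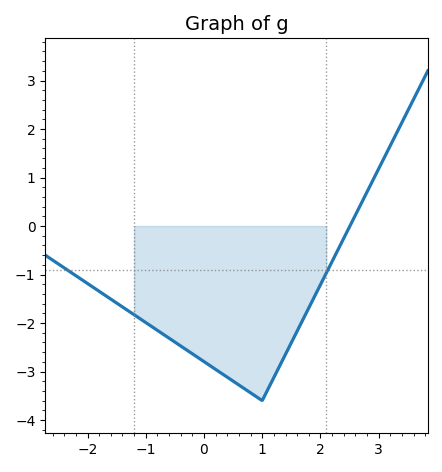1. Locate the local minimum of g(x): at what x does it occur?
0.999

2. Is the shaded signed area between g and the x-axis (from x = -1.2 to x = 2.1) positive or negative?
negative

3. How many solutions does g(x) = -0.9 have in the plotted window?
2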